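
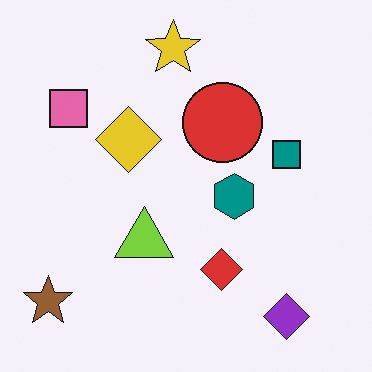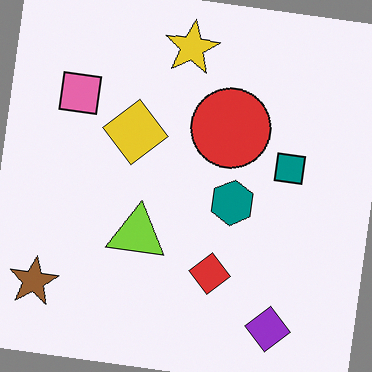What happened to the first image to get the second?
Rotated clockwise by a few degrees.

Every shape is tilted by the same angle and the image corners show triangular fill wedges — a whole-image rotation by a non-right angle.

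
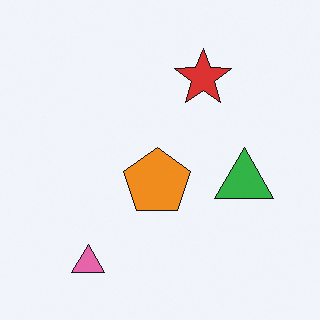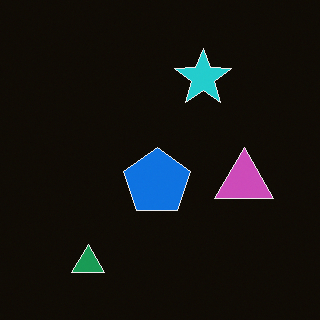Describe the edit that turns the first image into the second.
The transformation is: color-inverted (negative).

The light background has become dark and every shape's color is its complement — a photographic negative.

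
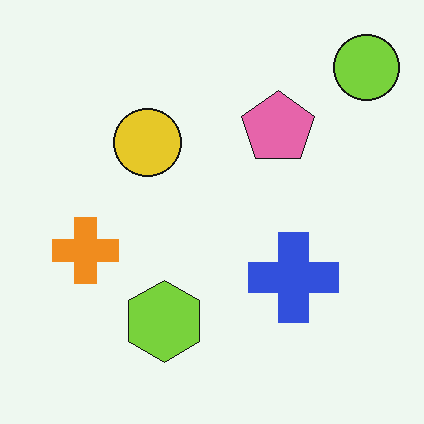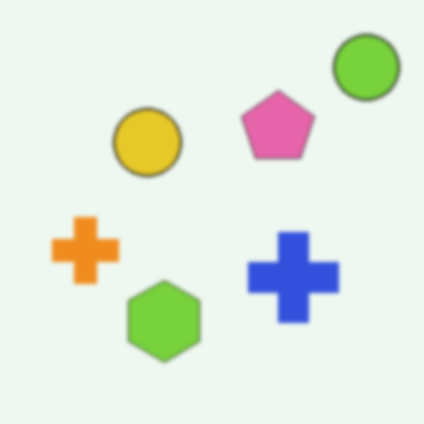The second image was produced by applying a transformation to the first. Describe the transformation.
It was given a subtle gaussian blur.

Shape edges and outlines are uniformly softened across the whole image.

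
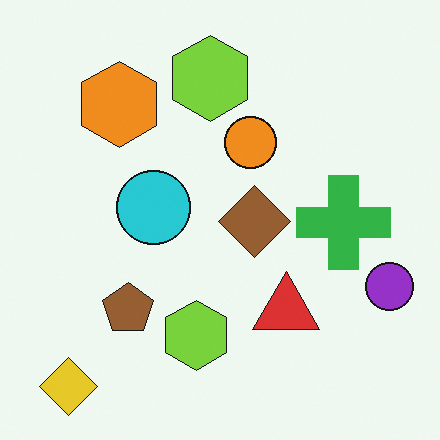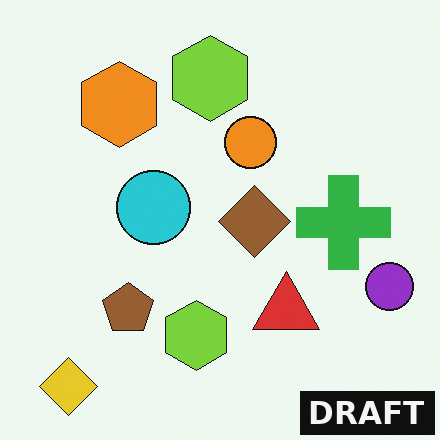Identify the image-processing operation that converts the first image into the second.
This is the original image watermarked with the text "DRAFT" in the lower-right corner.

A dark label reading "DRAFT" appears in the lower-right corner.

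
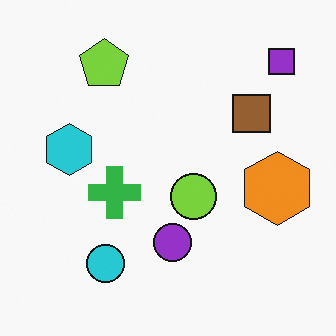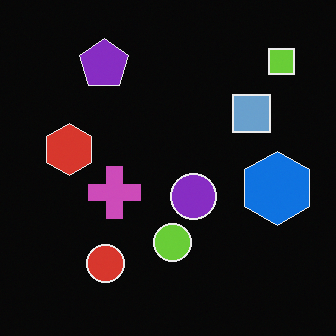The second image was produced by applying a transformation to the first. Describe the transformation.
The image was color-inverted (negative).

The light background has become dark and every shape's color is its complement — a photographic negative.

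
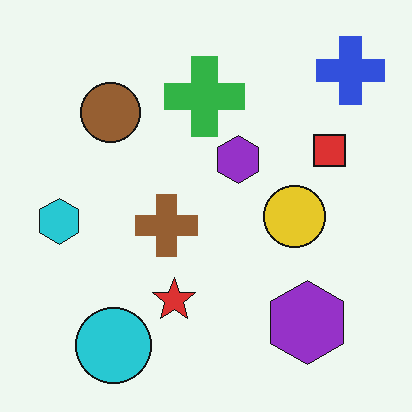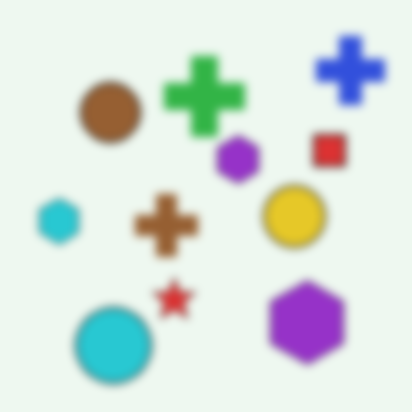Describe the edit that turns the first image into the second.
The second image is the first moderately blurred.

Shape edges and outlines are uniformly softened across the whole image.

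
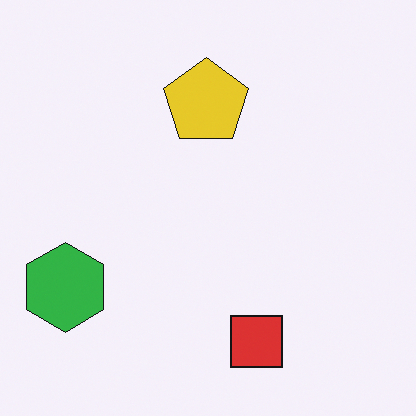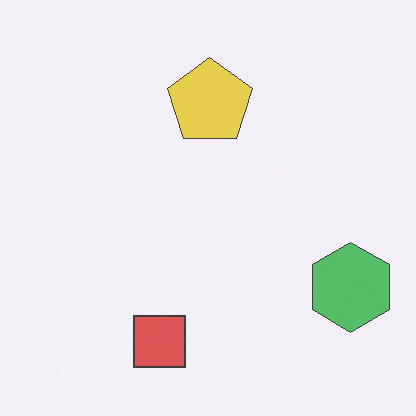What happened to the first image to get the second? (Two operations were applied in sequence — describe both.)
This is the original image flipped horizontally (left ↔ right), then given slightly reduced contrast.

The green hexagon is in the bottom-left of the first image and the bottom-right of the second — shapes on opposite sides of the vertical midline have swapped in a mirror flip. Tones are pushed toward mid-grey across the whole image — a global contrast change.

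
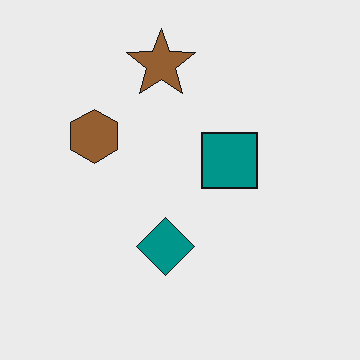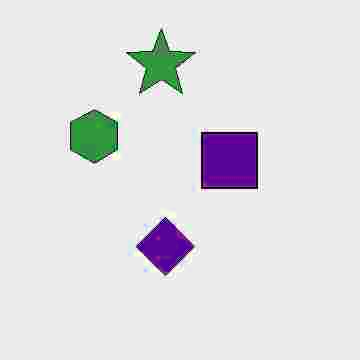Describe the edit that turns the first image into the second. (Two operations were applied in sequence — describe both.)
Degraded with heavy JPEG compression, then hue-shifted through roughly a third of the color wheel.

Blocky 8×8 compression artifacts appear around shape edges and the flat background shows ringing — characteristic JPEG degradation. Every shape's color has rotated by the same amount around the hue wheel — a uniform hue shift.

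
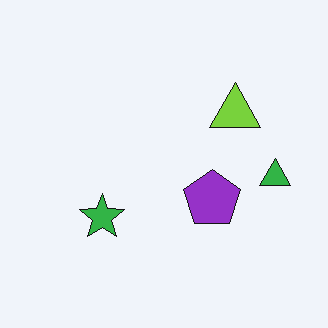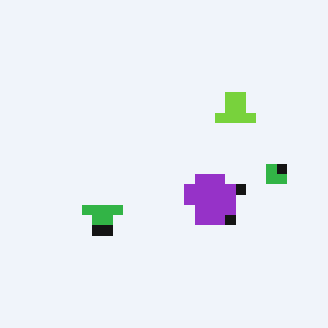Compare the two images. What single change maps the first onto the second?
It was coarsely pixelated.

Shapes are reduced to large square blocks; fine edges and outlines are lost — a downscale-then-upscale (mosaic) effect.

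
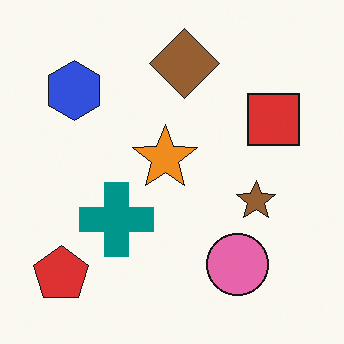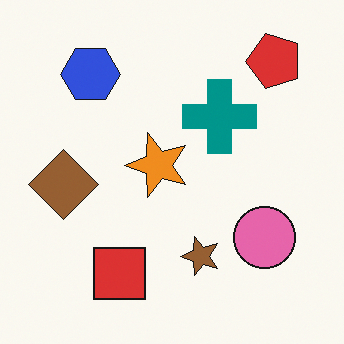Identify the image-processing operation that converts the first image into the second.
Transposed (reflected across the top-left ↔ bottom-right diagonal).

Shapes have swapped their row and column positions — what was in the top-right is now in the bottom-left — a diagonal reflection.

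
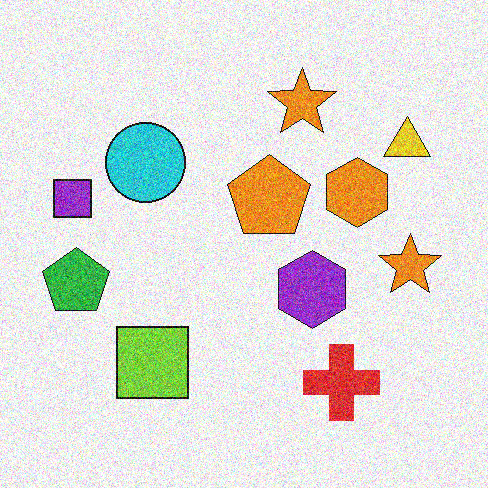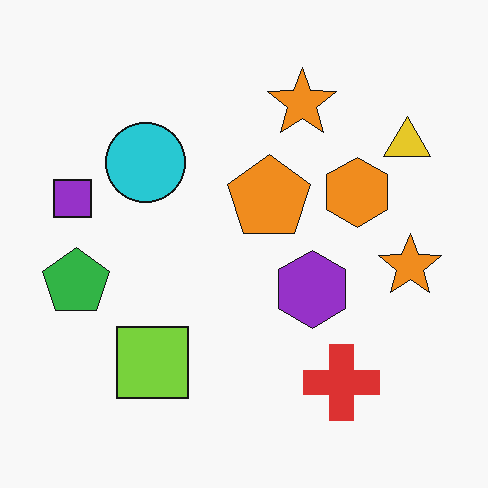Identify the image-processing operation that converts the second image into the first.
It was degraded with heavy additive noise.

Random speckle covers the whole image, including the flat background.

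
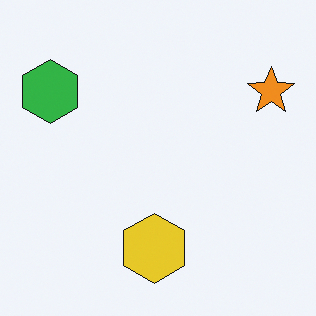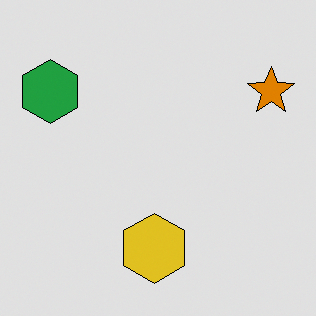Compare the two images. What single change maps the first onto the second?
The image was posterized to a reduced palette.

Each flat color has snapped to a coarser quantized level — most visibly, the near-white background has dropped to a flat grey.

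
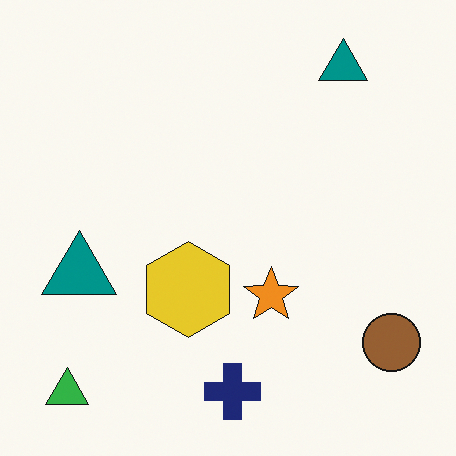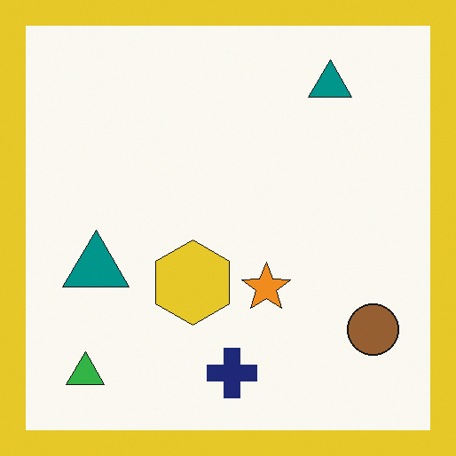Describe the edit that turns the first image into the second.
It was framed with a yellow border.

A solid yellow frame runs around the edge of the second image, with the content slightly shrunk inside it.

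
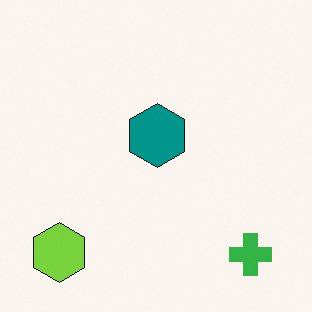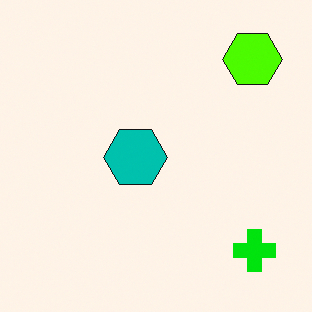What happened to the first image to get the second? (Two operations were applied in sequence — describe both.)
Transposed (reflected across the top-left ↔ bottom-right diagonal), then heavily oversaturated.

Shapes have swapped their row and column positions — what was in the top-right is now in the bottom-left — a diagonal reflection. All colors are more vivid — a global saturation change.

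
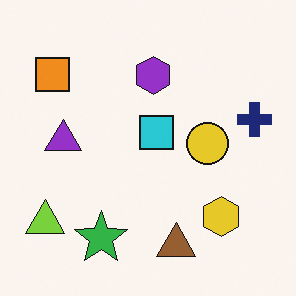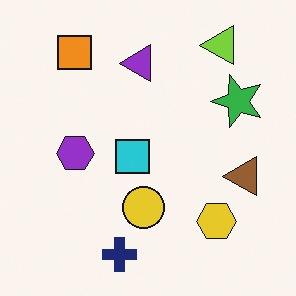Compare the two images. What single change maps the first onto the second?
This is the original image transposed (reflected across the top-left ↔ bottom-right diagonal).

Shapes have swapped their row and column positions — what was in the top-right is now in the bottom-left — a diagonal reflection.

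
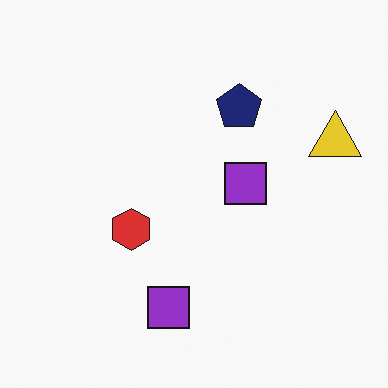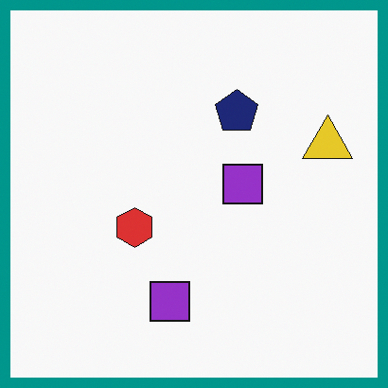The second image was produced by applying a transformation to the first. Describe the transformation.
The transformation is: framed with a teal border.

A solid teal frame runs around the edge of the second image, with the content slightly shrunk inside it.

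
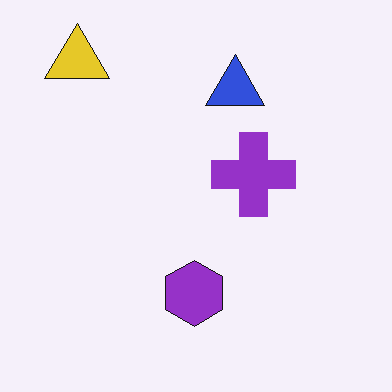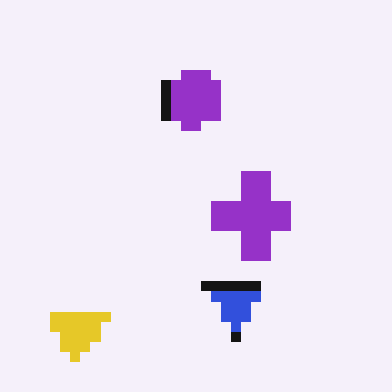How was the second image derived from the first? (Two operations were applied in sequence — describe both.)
It was flipped vertically (top ↔ bottom), then heavily pixelated into large blocks.

The yellow triangle is in the top-left of the first image and the bottom-left of the second — shapes on opposite sides of the horizontal midline have swapped in a mirror flip. Shapes are reduced to large square blocks; fine edges and outlines are lost — a downscale-then-upscale (mosaic) effect.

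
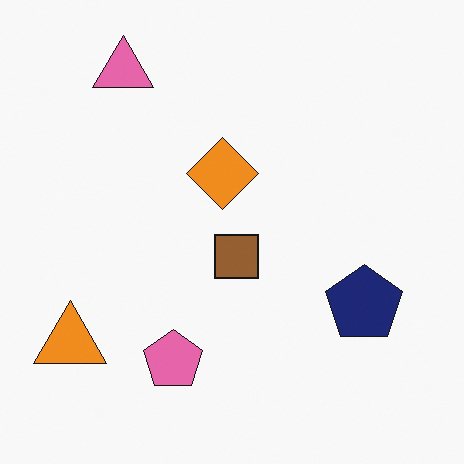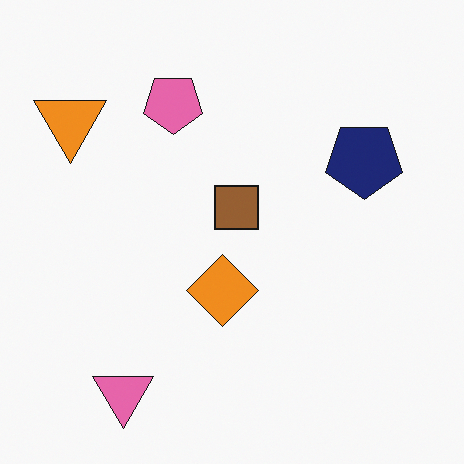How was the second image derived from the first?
The image was flipped vertically (top ↔ bottom).

The pink triangle is in the top-left of the first image and the bottom-left of the second — shapes on opposite sides of the horizontal midline have swapped in a mirror flip.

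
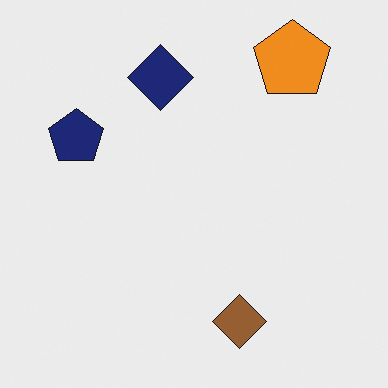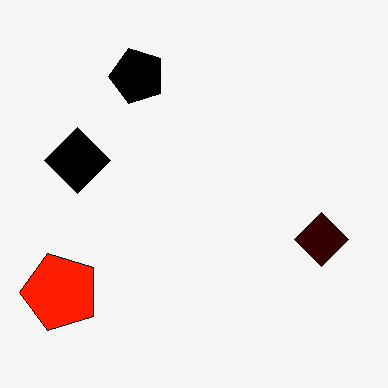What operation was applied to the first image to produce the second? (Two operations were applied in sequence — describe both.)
It was given much higher contrast, then transposed (reflected across the top-left ↔ bottom-right diagonal).

Tones are pushed away from mid-grey across the whole image — a global contrast change. Shapes have swapped their row and column positions — what was in the top-right is now in the bottom-left — a diagonal reflection.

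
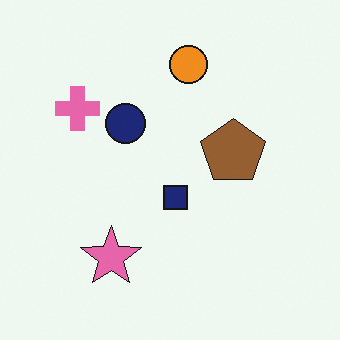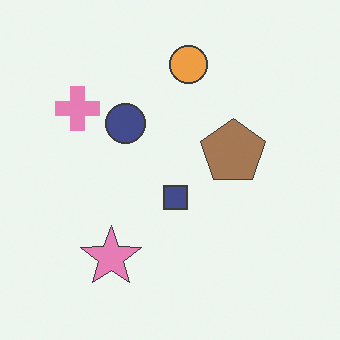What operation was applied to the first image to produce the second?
This is the original image given slightly reduced contrast.

Tones are pushed toward mid-grey across the whole image — a global contrast change.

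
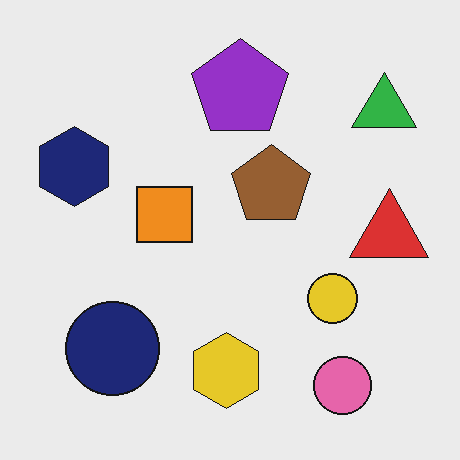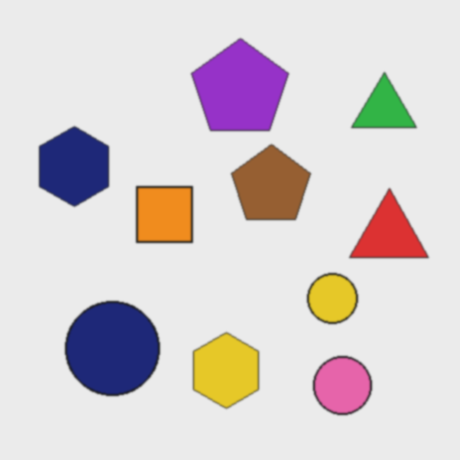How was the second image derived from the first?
The second image is the first slightly softened.

Shape edges and outlines are uniformly softened across the whole image.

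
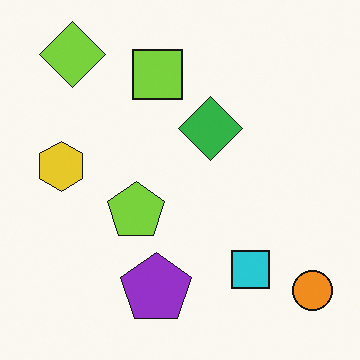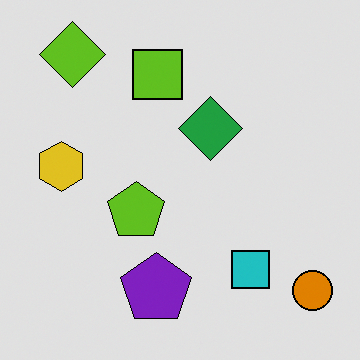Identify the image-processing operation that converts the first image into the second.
It was moderately posterized.

Each flat color has snapped to a coarser quantized level — most visibly, the near-white background has dropped to a flat grey.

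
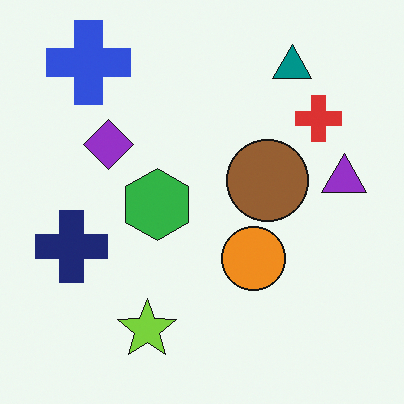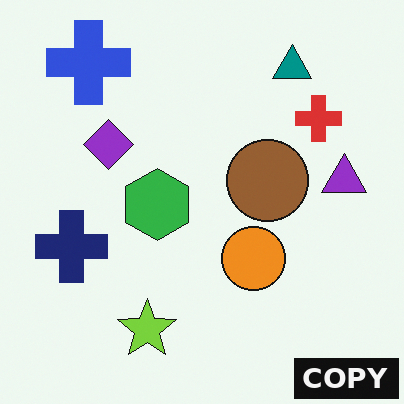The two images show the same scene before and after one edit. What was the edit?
Watermarked with the text "COPY" in the lower-right corner.

A dark label reading "COPY" appears in the lower-right corner.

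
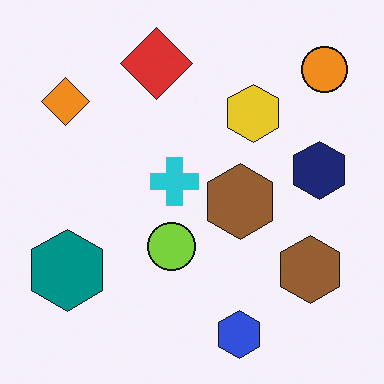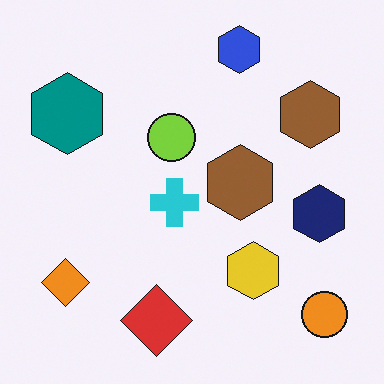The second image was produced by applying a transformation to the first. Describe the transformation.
This is the original image flipped vertically (top ↔ bottom).

The blue hexagon is in the bottom of the first image and the top of the second — shapes on opposite sides of the horizontal midline have swapped in a mirror flip.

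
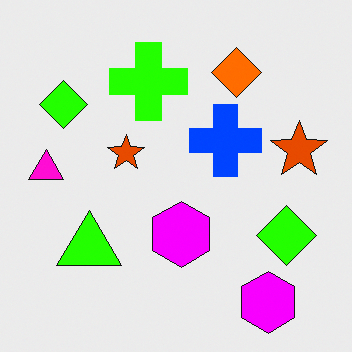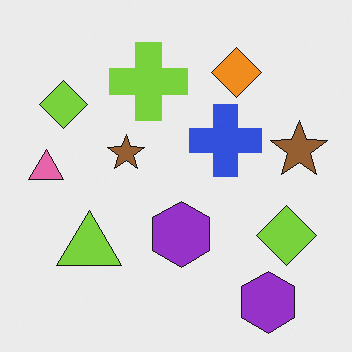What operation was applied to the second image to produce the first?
The first image is the second made much more vivid (saturation change).

All colors are more vivid — a global saturation change.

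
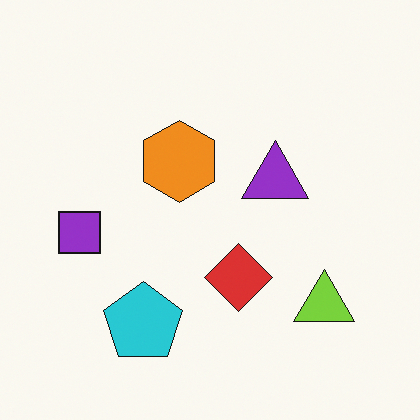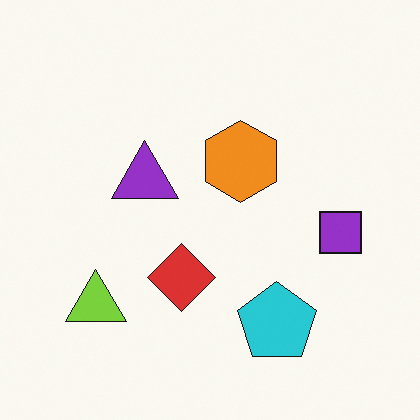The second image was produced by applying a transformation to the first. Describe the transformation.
The transformation is: flipped horizontally (left ↔ right).

The purple square is in the left of the first image and the right of the second — shapes on opposite sides of the vertical midline have swapped in a mirror flip.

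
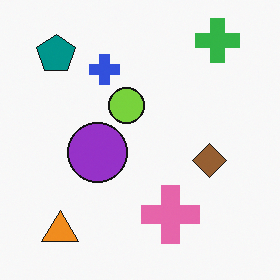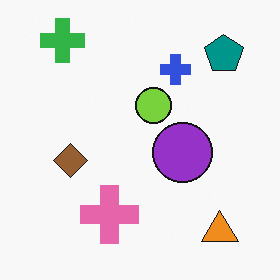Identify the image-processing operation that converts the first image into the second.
Flipped horizontally (left ↔ right).

The teal pentagon is in the top-left of the first image and the top-right of the second — shapes on opposite sides of the vertical midline have swapped in a mirror flip.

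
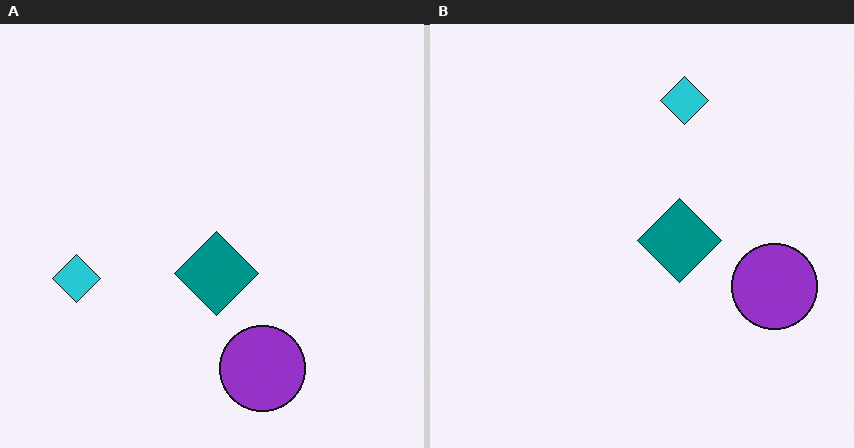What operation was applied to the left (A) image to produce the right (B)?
The image was transposed (reflected across the top-left ↔ bottom-right diagonal).

Shapes have swapped their row and column positions — what was in the top-right is now in the bottom-left — a diagonal reflection.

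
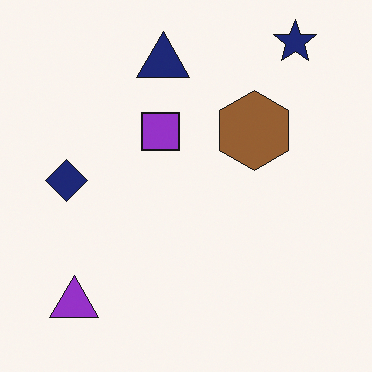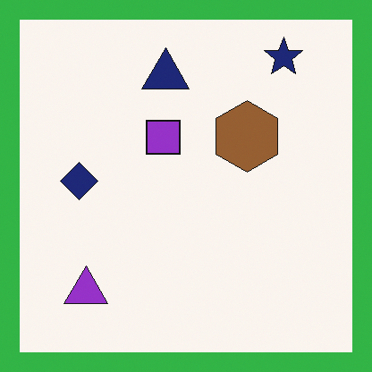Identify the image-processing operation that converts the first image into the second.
Framed with a green border.

A solid green frame runs around the edge of the second image, with the content slightly shrunk inside it.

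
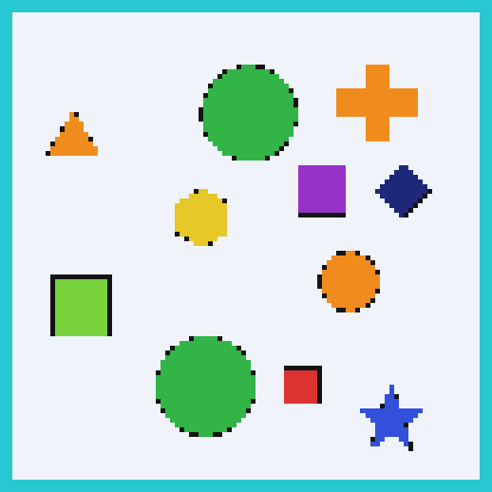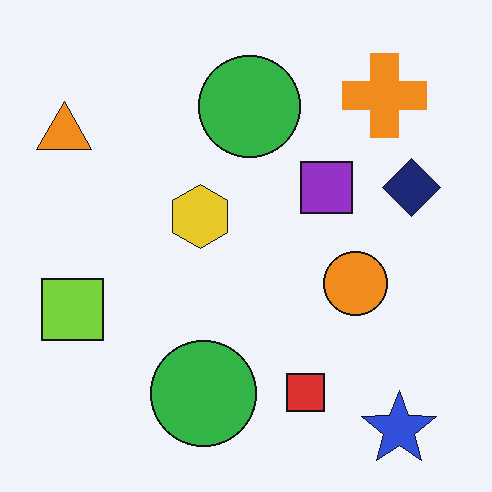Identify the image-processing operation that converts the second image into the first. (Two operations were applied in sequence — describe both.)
The first image is the second lightly pixelated (a mild mosaic effect), then framed with a cyan border.

Shapes are reduced to large square blocks; fine edges and outlines are lost — a downscale-then-upscale (mosaic) effect. A solid cyan frame runs around the edge of the first image, with the content slightly shrunk inside it.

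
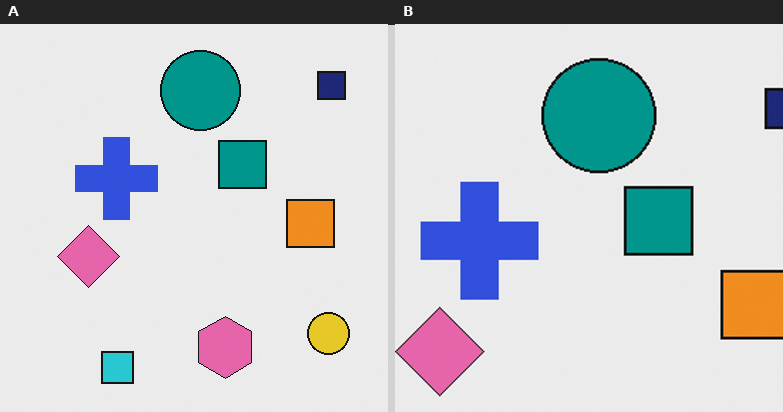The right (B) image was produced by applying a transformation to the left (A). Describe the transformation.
It was cropped to a modestly smaller region and rescaled.

The visible shapes are larger and the field of view is narrower; shapes near the original edges may be partly or wholly outside the frame — a crop-and-rescale.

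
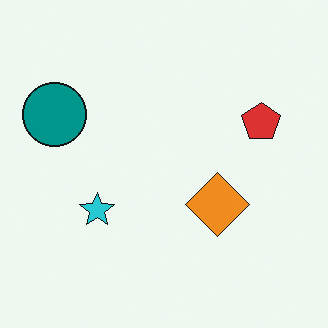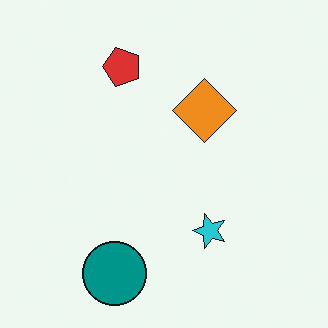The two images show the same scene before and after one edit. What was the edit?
The image was rotated 90° counter-clockwise.

The teal circle sits in the left of the first image and the bottom of the second — consistent with a whole-image 90° counter-clockwise rotation.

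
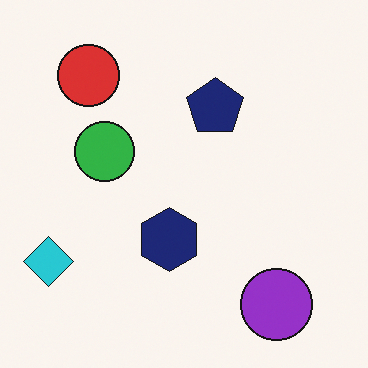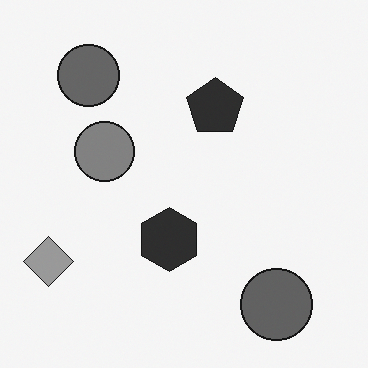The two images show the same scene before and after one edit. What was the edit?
The transformation is: converted to grayscale.

All color is removed — every shape is now a shade of grey.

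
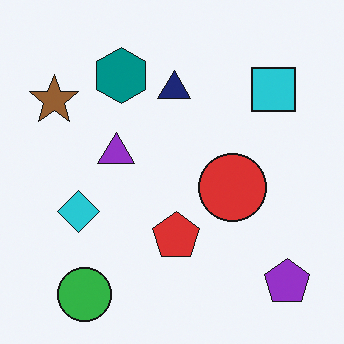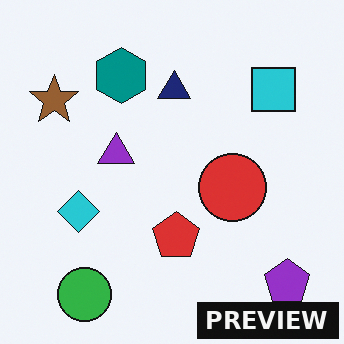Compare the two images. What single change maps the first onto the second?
It was watermarked with the text "PREVIEW" in the lower-right corner.

A dark label reading "PREVIEW" appears in the lower-right corner.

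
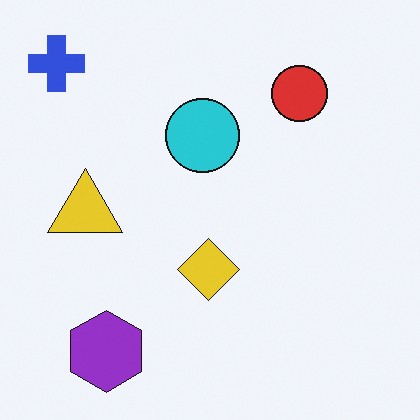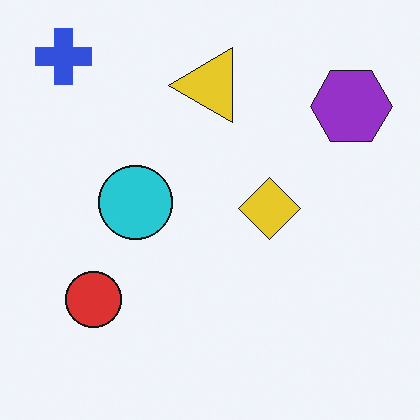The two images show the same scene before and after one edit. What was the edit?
Transposed (reflected across the top-left ↔ bottom-right diagonal).

Shapes have swapped their row and column positions — what was in the top-right is now in the bottom-left — a diagonal reflection.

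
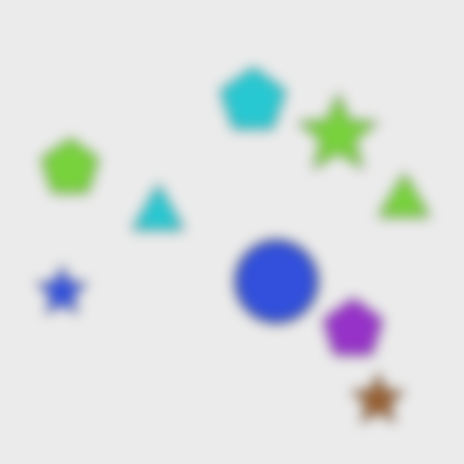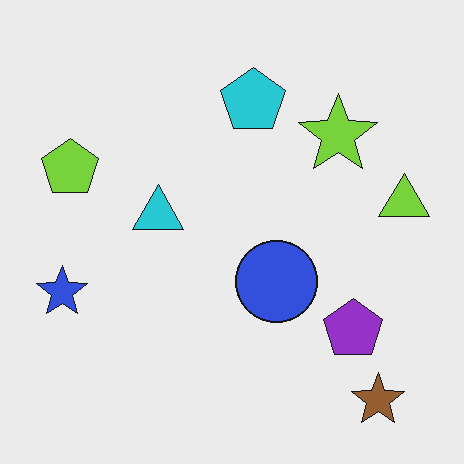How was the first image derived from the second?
Heavily blurred.

Shape edges and outlines are uniformly softened across the whole image.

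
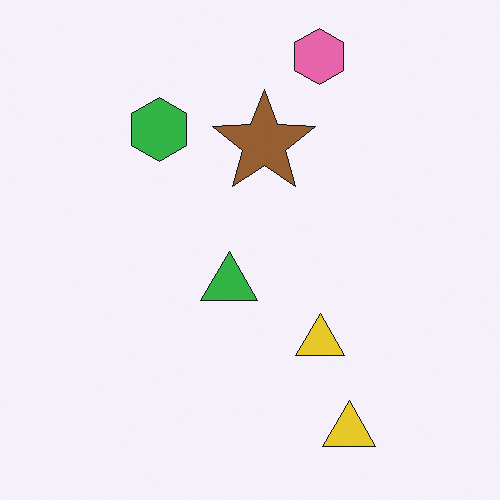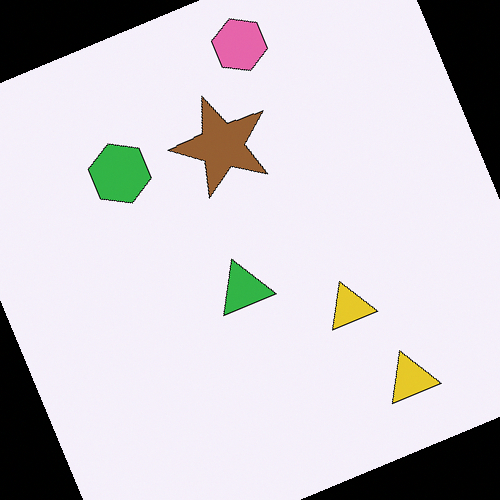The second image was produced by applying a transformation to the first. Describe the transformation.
The transformation is: rotated counter-clockwise by a clearly visible amount.

Every shape is tilted by the same angle and the image corners show triangular fill wedges — a whole-image rotation by a non-right angle.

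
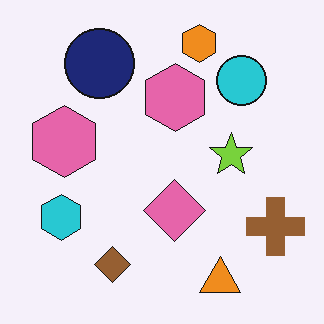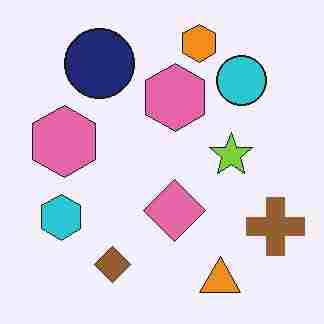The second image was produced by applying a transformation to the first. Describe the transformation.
It was degraded with heavy JPEG compression.

Blocky 8×8 compression artifacts appear around shape edges and the flat background shows ringing — characteristic JPEG degradation.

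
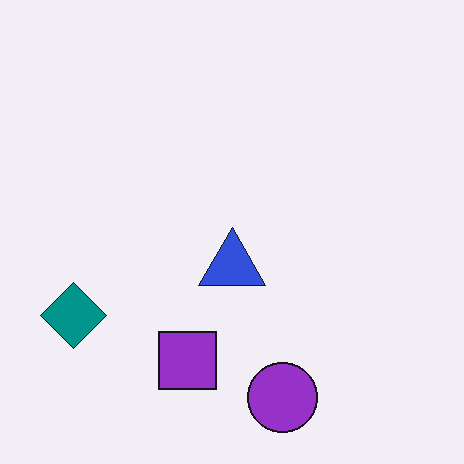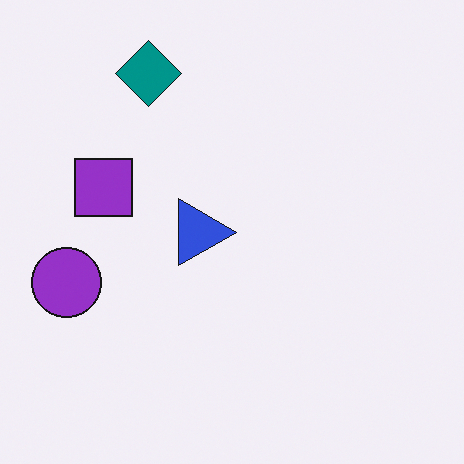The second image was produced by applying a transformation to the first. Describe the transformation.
The image was rotated 90° clockwise.

The teal diamond sits in the bottom-left of the first image and the top-left of the second — consistent with a whole-image 90° clockwise rotation.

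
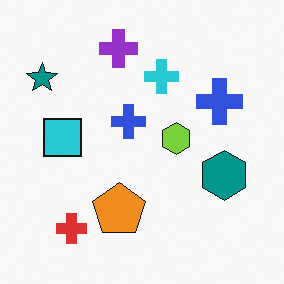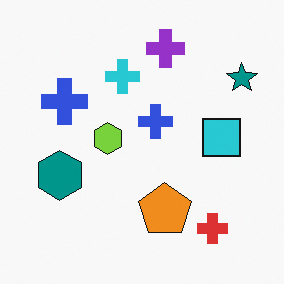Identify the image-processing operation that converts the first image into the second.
Flipped horizontally (left ↔ right).

The teal star is in the top-left of the first image and the top-right of the second — shapes on opposite sides of the vertical midline have swapped in a mirror flip.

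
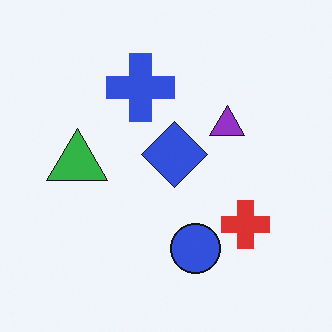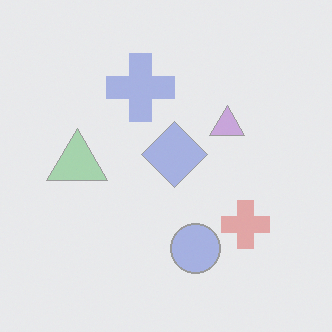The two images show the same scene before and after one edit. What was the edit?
The second image is the first given much lower contrast.

Tones are pushed toward mid-grey across the whole image — a global contrast change.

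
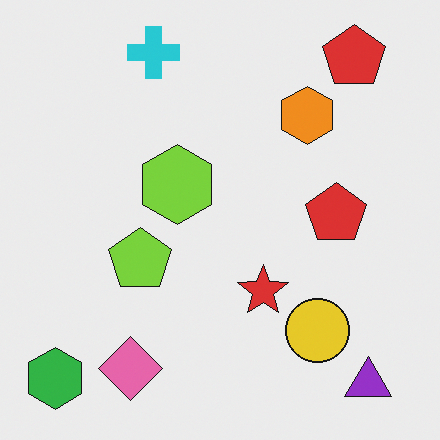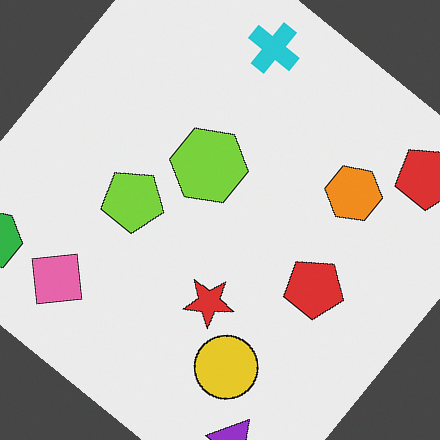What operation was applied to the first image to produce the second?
This is the original image rotated clockwise by a large amount — several tens of degrees.

Every shape is tilted by the same angle and the image corners show triangular fill wedges — a whole-image rotation by a non-right angle.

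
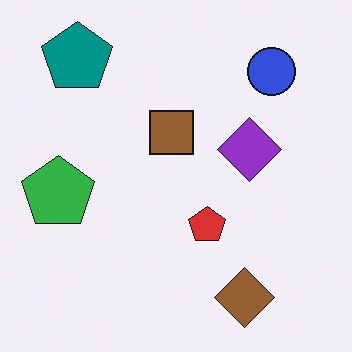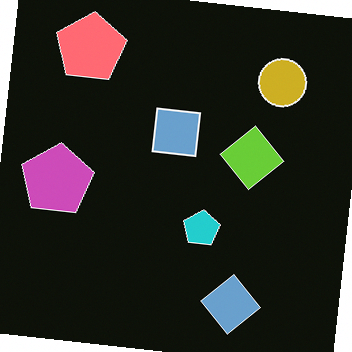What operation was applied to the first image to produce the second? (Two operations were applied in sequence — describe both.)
This is the original image rotated clockwise by a slight angle, then color-inverted (negative).

Every shape is tilted by the same angle and the image corners show triangular fill wedges — a whole-image rotation by a non-right angle. The light background has become dark and every shape's color is its complement — a photographic negative.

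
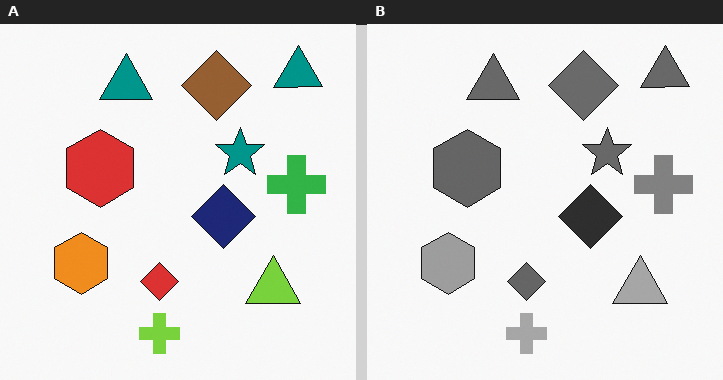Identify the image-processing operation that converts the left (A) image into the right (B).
The image was converted to grayscale.

All color is removed — every shape is now a shade of grey.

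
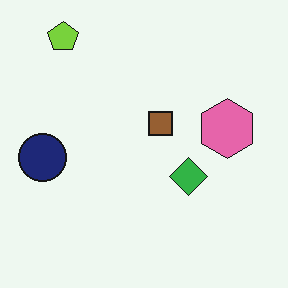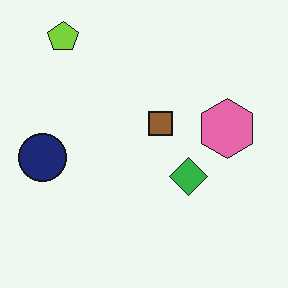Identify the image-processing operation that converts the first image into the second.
JPEG-compressed with visible artifacts.

Blocky 8×8 compression artifacts appear around shape edges and the flat background shows ringing — characteristic JPEG degradation.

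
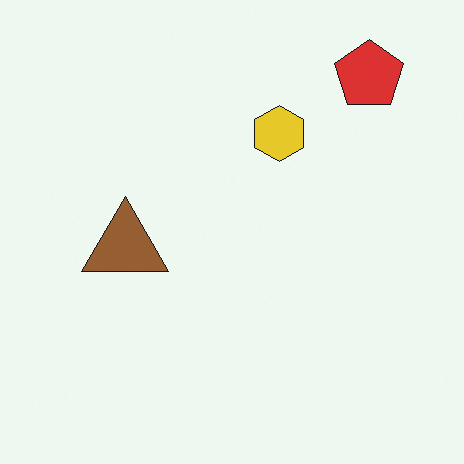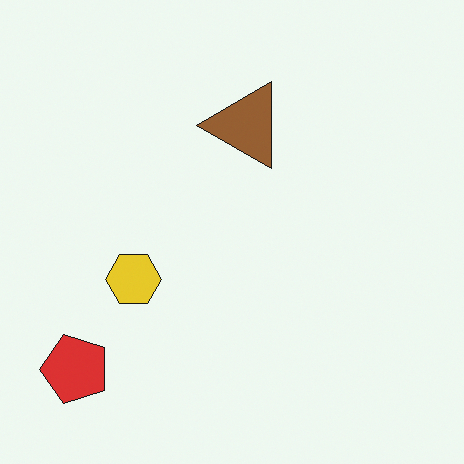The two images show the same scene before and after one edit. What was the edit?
The image was transposed (reflected across the top-left ↔ bottom-right diagonal).

Shapes have swapped their row and column positions — what was in the top-right is now in the bottom-left — a diagonal reflection.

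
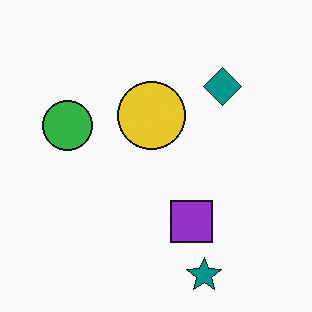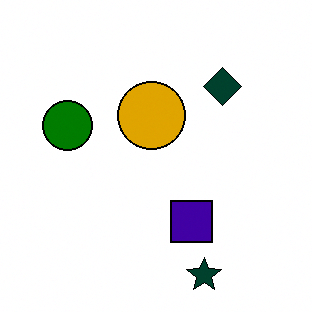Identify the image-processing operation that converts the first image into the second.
The transformation is: given much higher contrast.

Tones are pushed away from mid-grey across the whole image — a global contrast change.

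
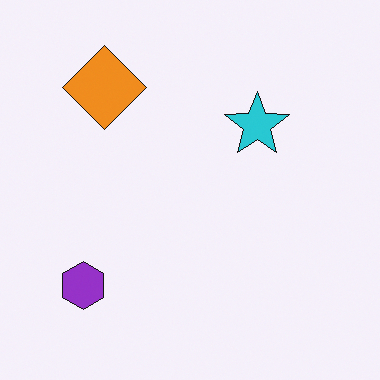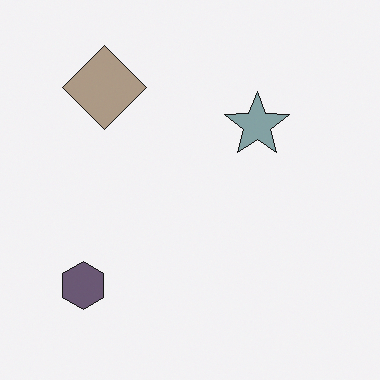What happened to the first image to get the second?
The second image is the first heavily desaturated.

All colors are more muted and greyish — a global saturation change.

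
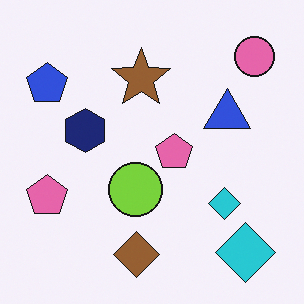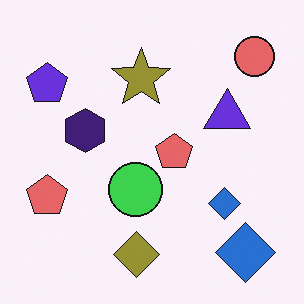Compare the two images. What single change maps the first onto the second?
This is the original image hue-shifted by a small amount.

Every shape's color has rotated by the same amount around the hue wheel — a uniform hue shift.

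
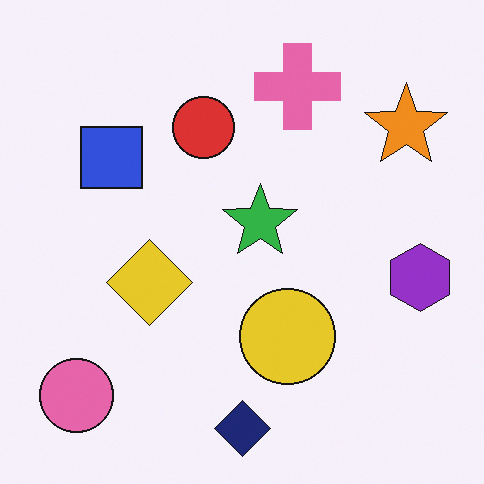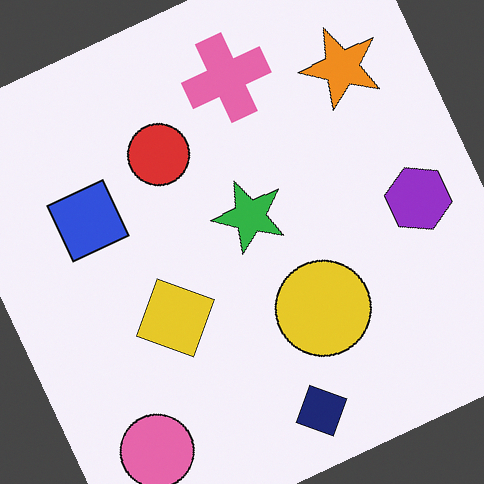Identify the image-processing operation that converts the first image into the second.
This is the original image rotated counter-clockwise by a moderate amount.

Every shape is tilted by the same angle and the image corners show triangular fill wedges — a whole-image rotation by a non-right angle.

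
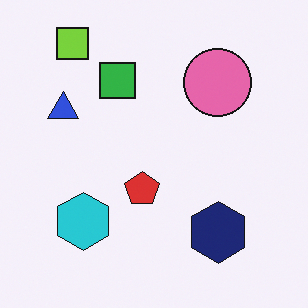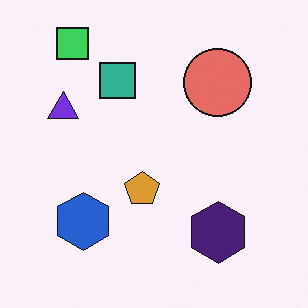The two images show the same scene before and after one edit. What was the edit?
The transformation is: hue-shifted by a small amount.

Every shape's color has rotated by the same amount around the hue wheel — a uniform hue shift.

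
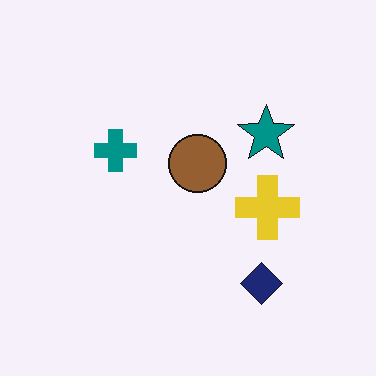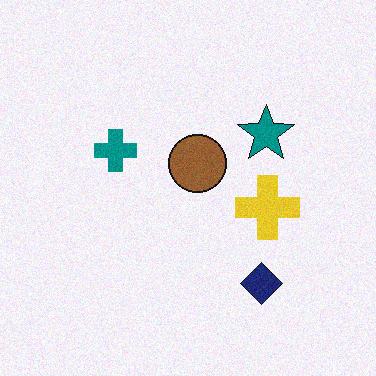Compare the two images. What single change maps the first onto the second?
The second image is the first degraded with light additive noise.

Random speckle covers the whole image, including the flat background.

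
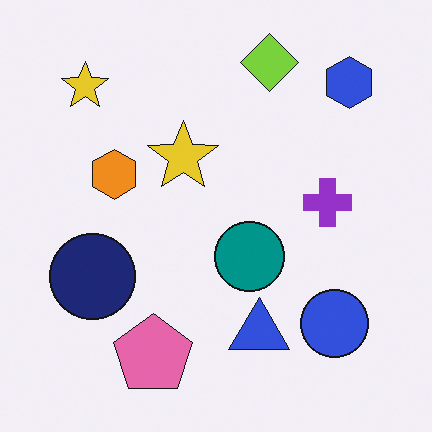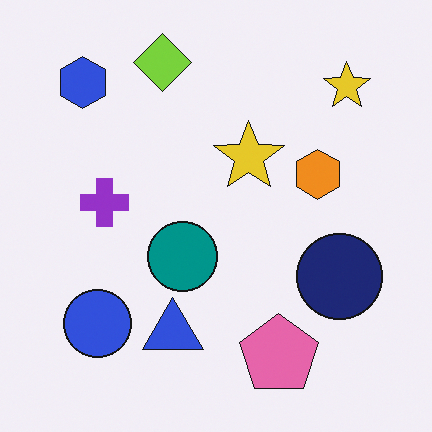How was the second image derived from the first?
Flipped horizontally (left ↔ right).

The blue hexagon is in the top-right of the first image and the top-left of the second — shapes on opposite sides of the vertical midline have swapped in a mirror flip.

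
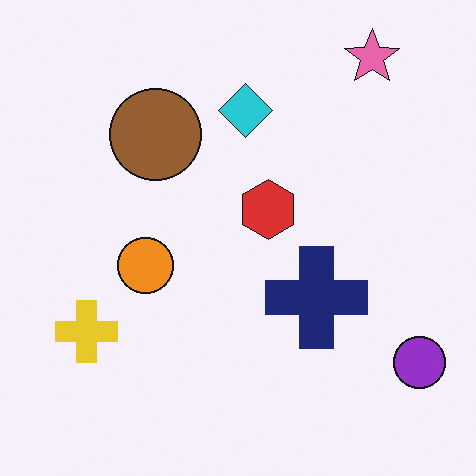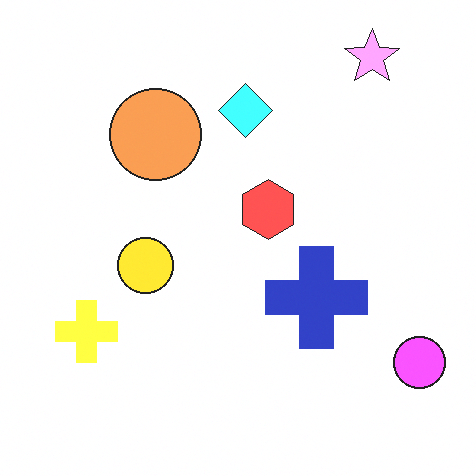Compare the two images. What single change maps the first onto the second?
The transformation is: substantially brightened.

Every pixel — background and shapes alike — is uniformly brightened.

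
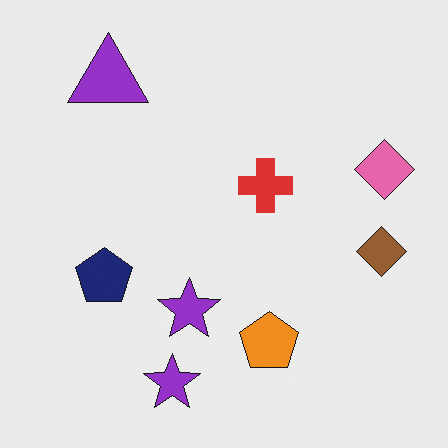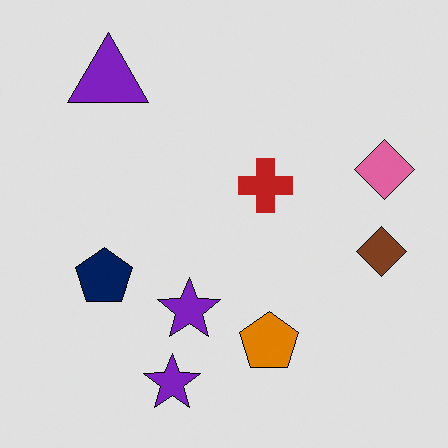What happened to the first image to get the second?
The image was posterized to a reduced palette.

Each flat color has snapped to a coarser quantized level — most visibly, the near-white background has dropped to a flat grey.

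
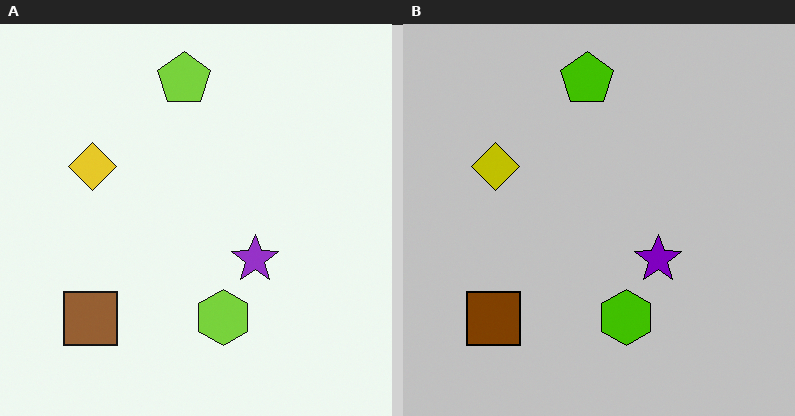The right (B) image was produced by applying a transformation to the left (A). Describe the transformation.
Heavily posterized to just a handful of flat colors.

Each flat color has snapped to a coarser quantized level — most visibly, the near-white background has dropped to a flat grey.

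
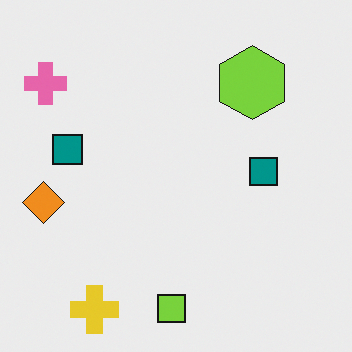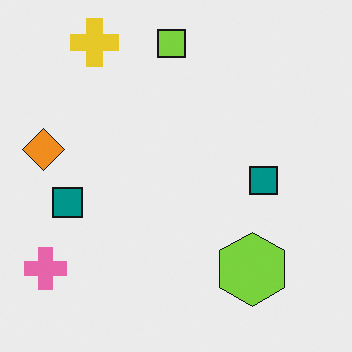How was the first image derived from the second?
The transformation is: flipped vertically (top ↔ bottom).

The yellow cross is in the top-left of the second image and the bottom-left of the first — shapes on opposite sides of the horizontal midline have swapped in a mirror flip.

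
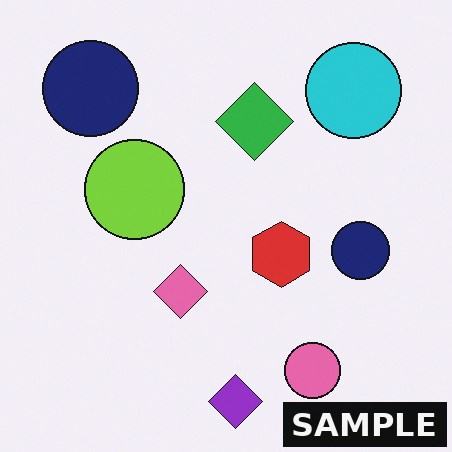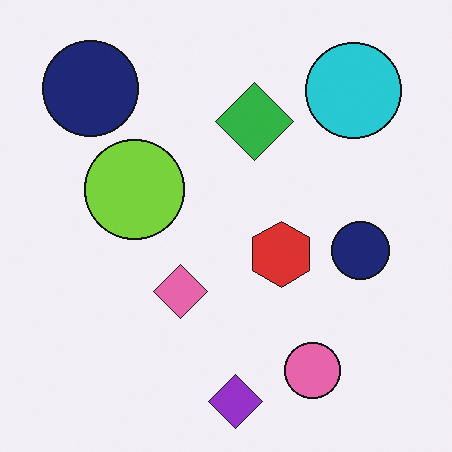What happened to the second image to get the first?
The transformation is: watermarked with the text "SAMPLE" in the lower-right corner.

A dark label reading "SAMPLE" appears in the lower-right corner.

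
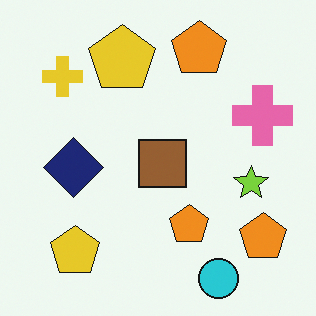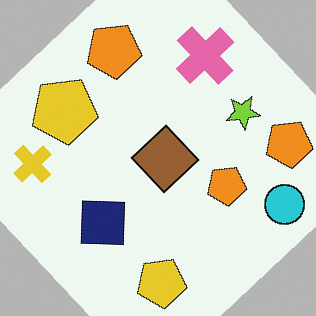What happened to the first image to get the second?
This is the original image rotated counter-clockwise by a large amount — several tens of degrees.

Every shape is tilted by the same angle and the image corners show triangular fill wedges — a whole-image rotation by a non-right angle.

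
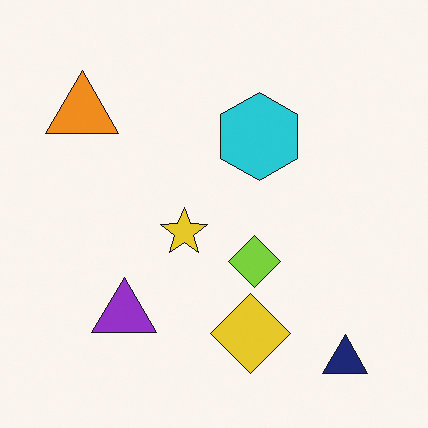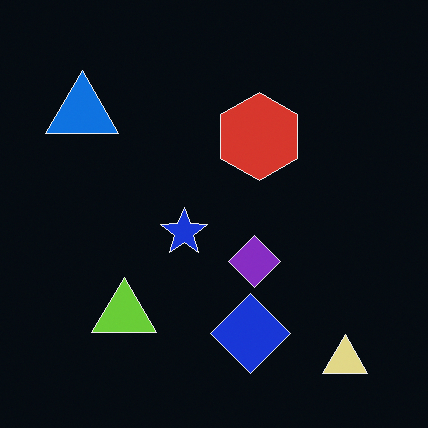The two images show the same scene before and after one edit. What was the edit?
This is the original image color-inverted (negative).

The light background has become dark and every shape's color is its complement — a photographic negative.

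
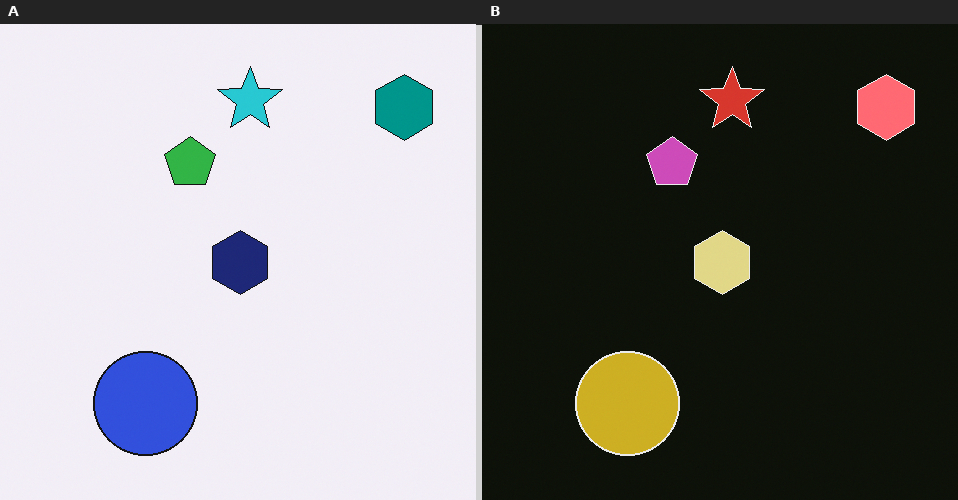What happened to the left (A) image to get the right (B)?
The transformation is: color-inverted (negative).

The light background has become dark and every shape's color is its complement — a photographic negative.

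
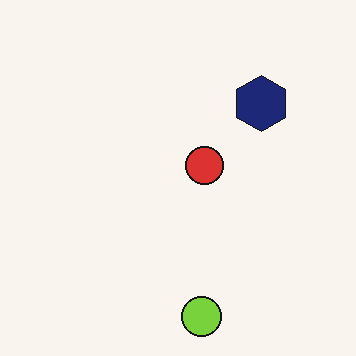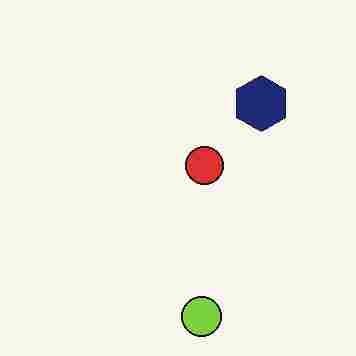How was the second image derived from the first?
Degraded with heavy JPEG compression.

Blocky 8×8 compression artifacts appear around shape edges and the flat background shows ringing — characteristic JPEG degradation.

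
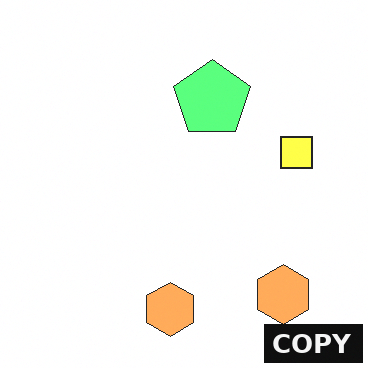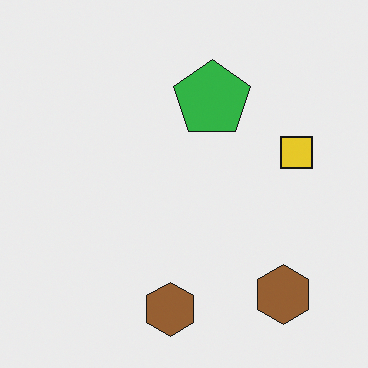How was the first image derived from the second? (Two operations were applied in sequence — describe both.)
Noticeably brightened, then watermarked with the text "COPY" in the lower-right corner.

Every pixel — background and shapes alike — is uniformly brightened. A dark label reading "COPY" appears in the lower-right corner.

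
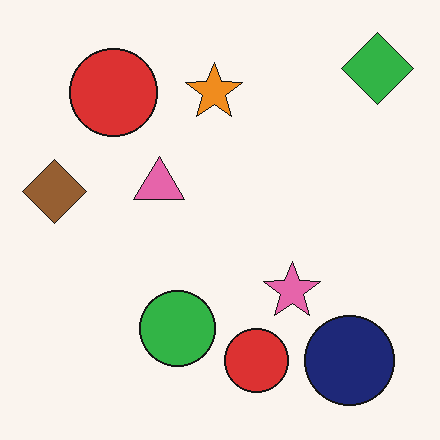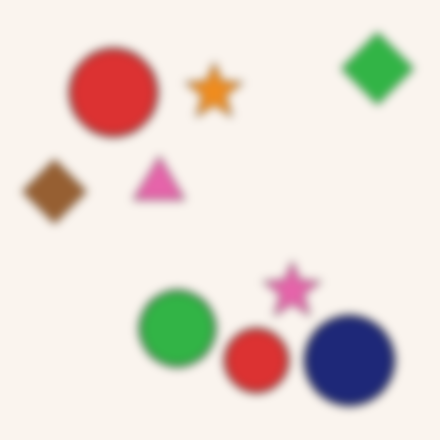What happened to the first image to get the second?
It was noticeably gaussian-blurred.

Shape edges and outlines are uniformly softened across the whole image.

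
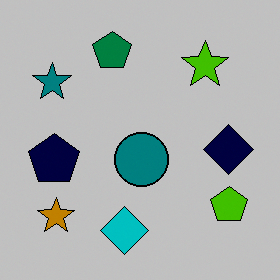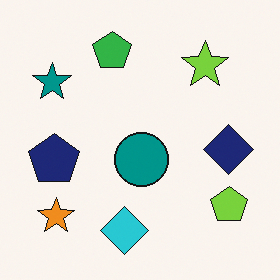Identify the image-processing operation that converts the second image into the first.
This is the original image heavily posterized to just a handful of flat colors.

Each flat color has snapped to a coarser quantized level — most visibly, the near-white background has dropped to a flat grey.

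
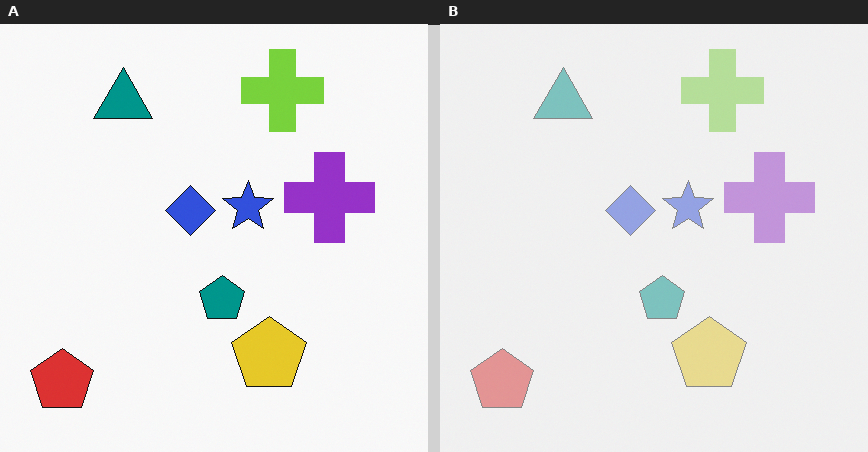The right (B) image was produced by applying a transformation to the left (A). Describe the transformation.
The right (B) image is the left (A) washed out (contrast reduced).

Tones are pushed toward mid-grey across the whole image — a global contrast change.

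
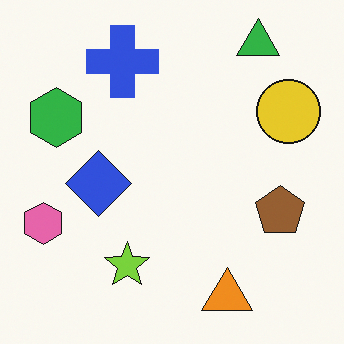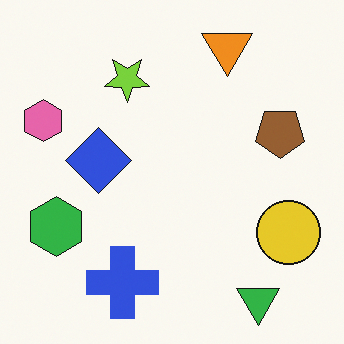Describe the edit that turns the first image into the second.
The transformation is: flipped vertically (top ↔ bottom).

The green triangle is in the top-right of the first image and the bottom-right of the second — shapes on opposite sides of the horizontal midline have swapped in a mirror flip.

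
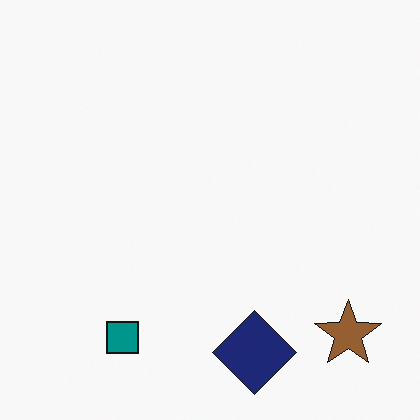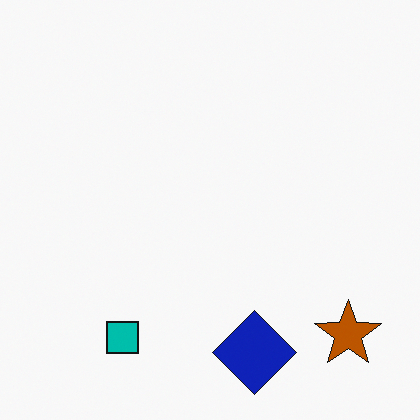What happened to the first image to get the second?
The transformation is: heavily oversaturated.

All colors are more vivid — a global saturation change.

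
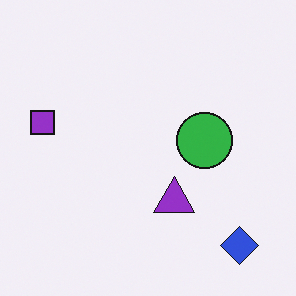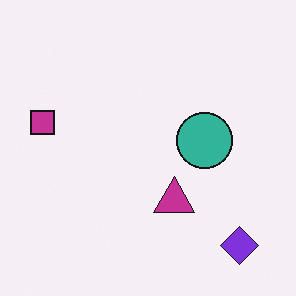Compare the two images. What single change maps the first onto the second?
The second image is the first hue-shifted by a small amount.

Every shape's color has rotated by the same amount around the hue wheel — a uniform hue shift.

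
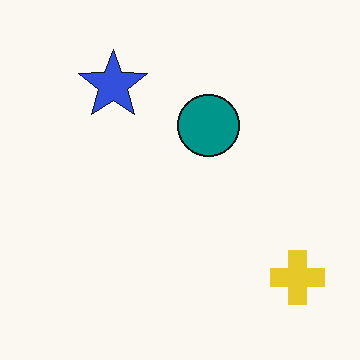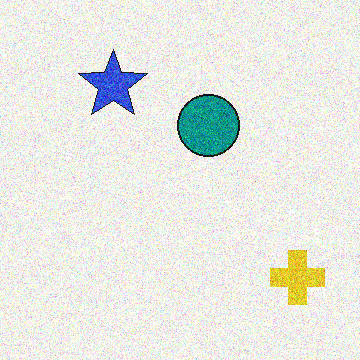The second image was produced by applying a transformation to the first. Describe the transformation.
The image was degraded with strong gaussian noise.

Random speckle covers the whole image, including the flat background.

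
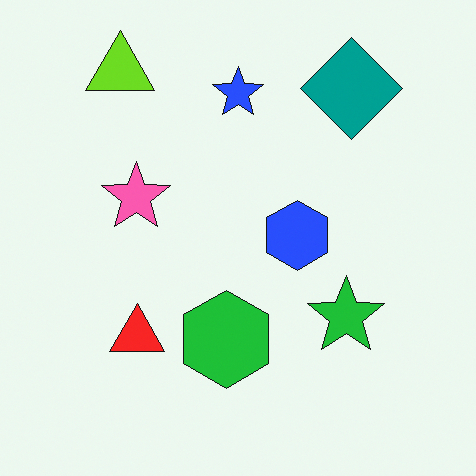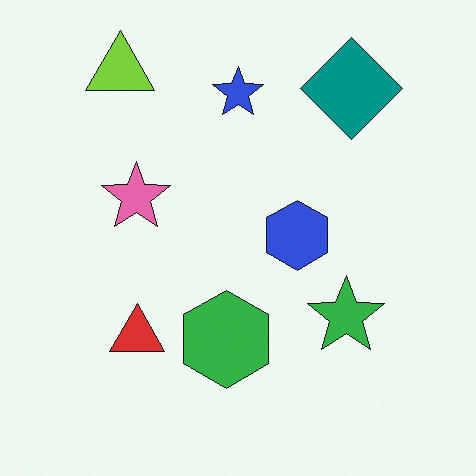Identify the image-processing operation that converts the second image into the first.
The image was slightly oversaturated.

All colors are more vivid — a global saturation change.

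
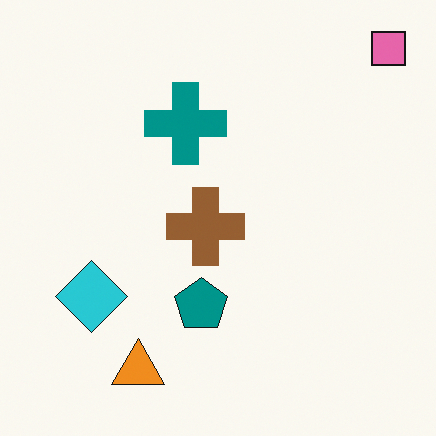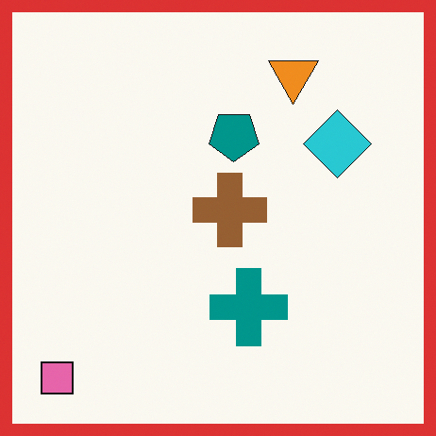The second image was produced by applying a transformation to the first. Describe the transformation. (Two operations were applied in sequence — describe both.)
The second image is the first rotated 180°, then framed with a red border.

The pink square sits in the top-right of the first image and the bottom-left of the second — consistent with a whole-image 180° rotation. A solid red frame runs around the edge of the second image, with the content slightly shrunk inside it.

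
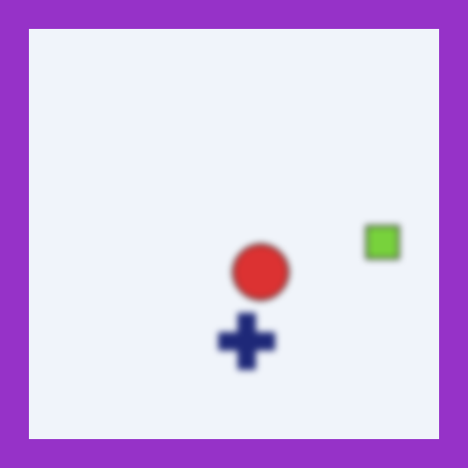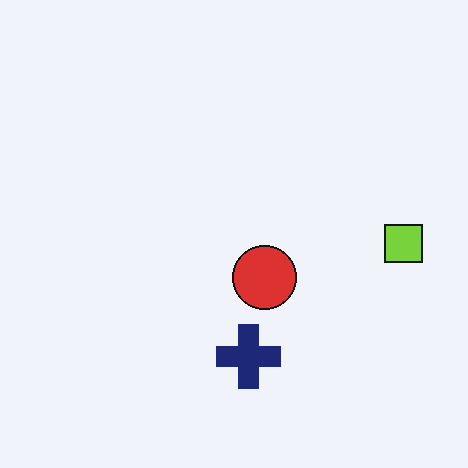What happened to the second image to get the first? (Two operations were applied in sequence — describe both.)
Moderately blurred, then framed with a purple border.

Shape edges and outlines are uniformly softened across the whole image. A solid purple frame runs around the edge of the first image, with the content slightly shrunk inside it.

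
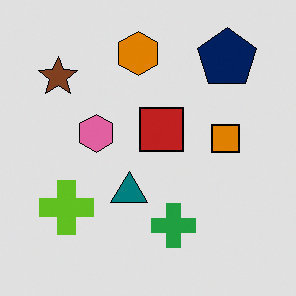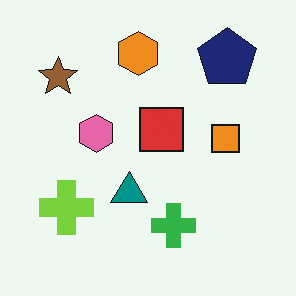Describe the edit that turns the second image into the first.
It was moderately posterized.

Each flat color has snapped to a coarser quantized level — most visibly, the near-white background has dropped to a flat grey.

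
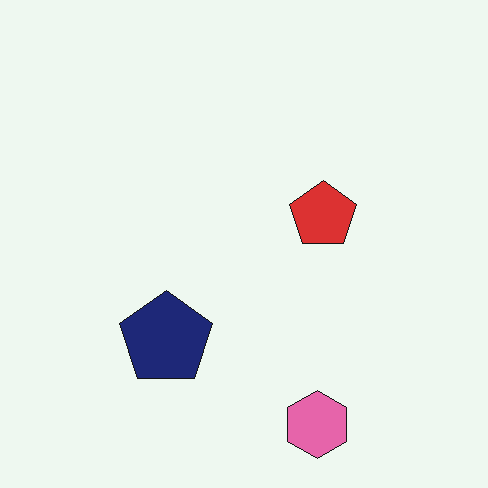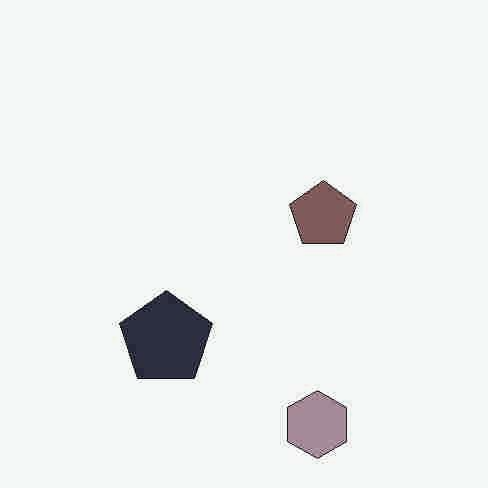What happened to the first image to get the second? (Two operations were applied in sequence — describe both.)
This is the original image heavily JPEG-compressed with obvious blocking artifacts, then heavily desaturated.

Blocky 8×8 compression artifacts appear around shape edges and the flat background shows ringing — characteristic JPEG degradation. All colors are more muted and greyish — a global saturation change.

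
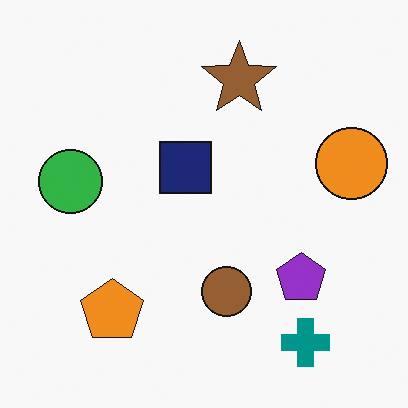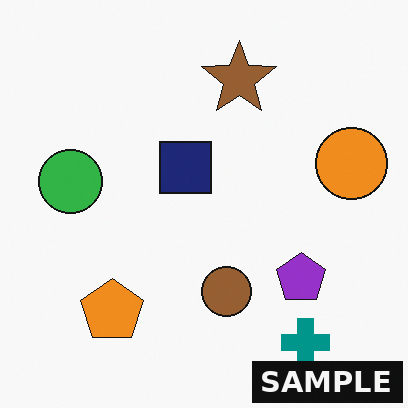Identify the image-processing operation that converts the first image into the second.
It was watermarked with the text "SAMPLE" in the lower-right corner.

A dark label reading "SAMPLE" appears in the lower-right corner.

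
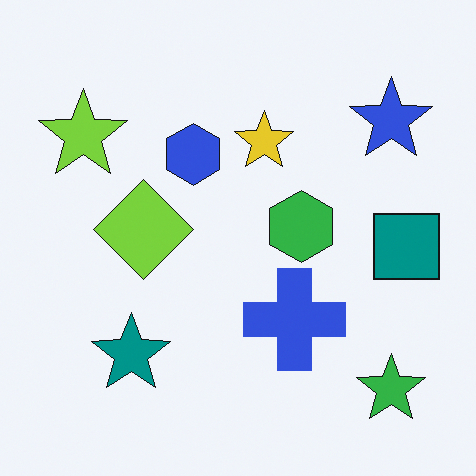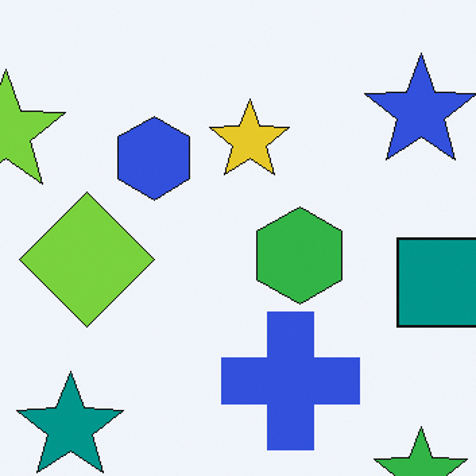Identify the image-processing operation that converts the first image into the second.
This is the original image cropped to a modestly smaller region and rescaled.

The visible shapes are larger and the field of view is narrower; shapes near the original edges may be partly or wholly outside the frame — a crop-and-rescale.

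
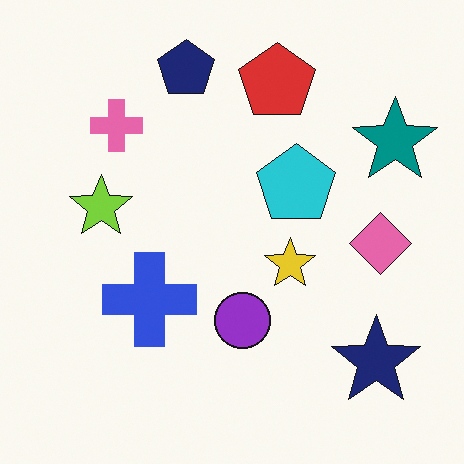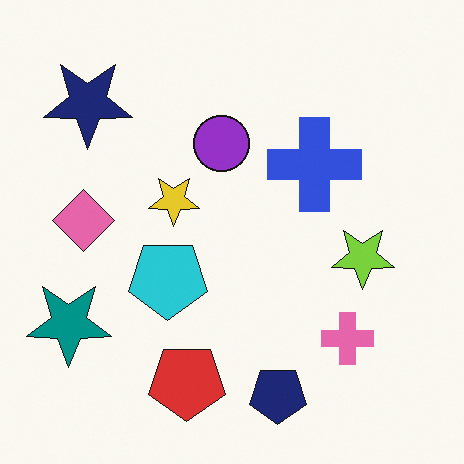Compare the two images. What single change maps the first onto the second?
The second image is the first rotated 180°.

The navy star sits in the bottom-right of the first image and the top-left of the second — consistent with a whole-image 180° rotation.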